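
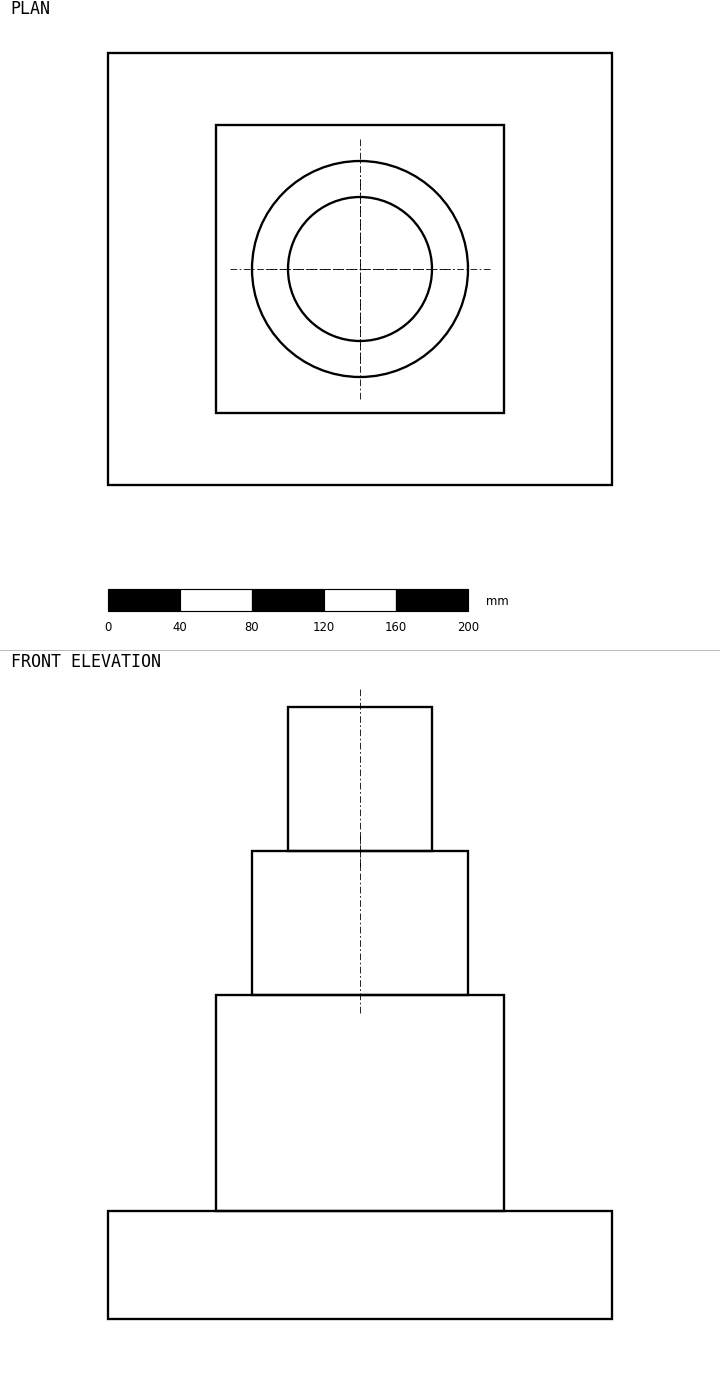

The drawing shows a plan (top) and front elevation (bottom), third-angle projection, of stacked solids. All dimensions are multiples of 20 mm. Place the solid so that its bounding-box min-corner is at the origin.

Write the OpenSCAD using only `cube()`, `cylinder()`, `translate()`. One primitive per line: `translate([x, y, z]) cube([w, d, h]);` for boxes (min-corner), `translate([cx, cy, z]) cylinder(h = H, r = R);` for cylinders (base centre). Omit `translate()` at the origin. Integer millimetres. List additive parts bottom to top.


cube([280, 240, 60]);
translate([60, 40, 60]) cube([160, 160, 120]);
translate([140, 120, 180]) cylinder(h = 80, r = 60);
translate([140, 120, 260]) cylinder(h = 80, r = 40);


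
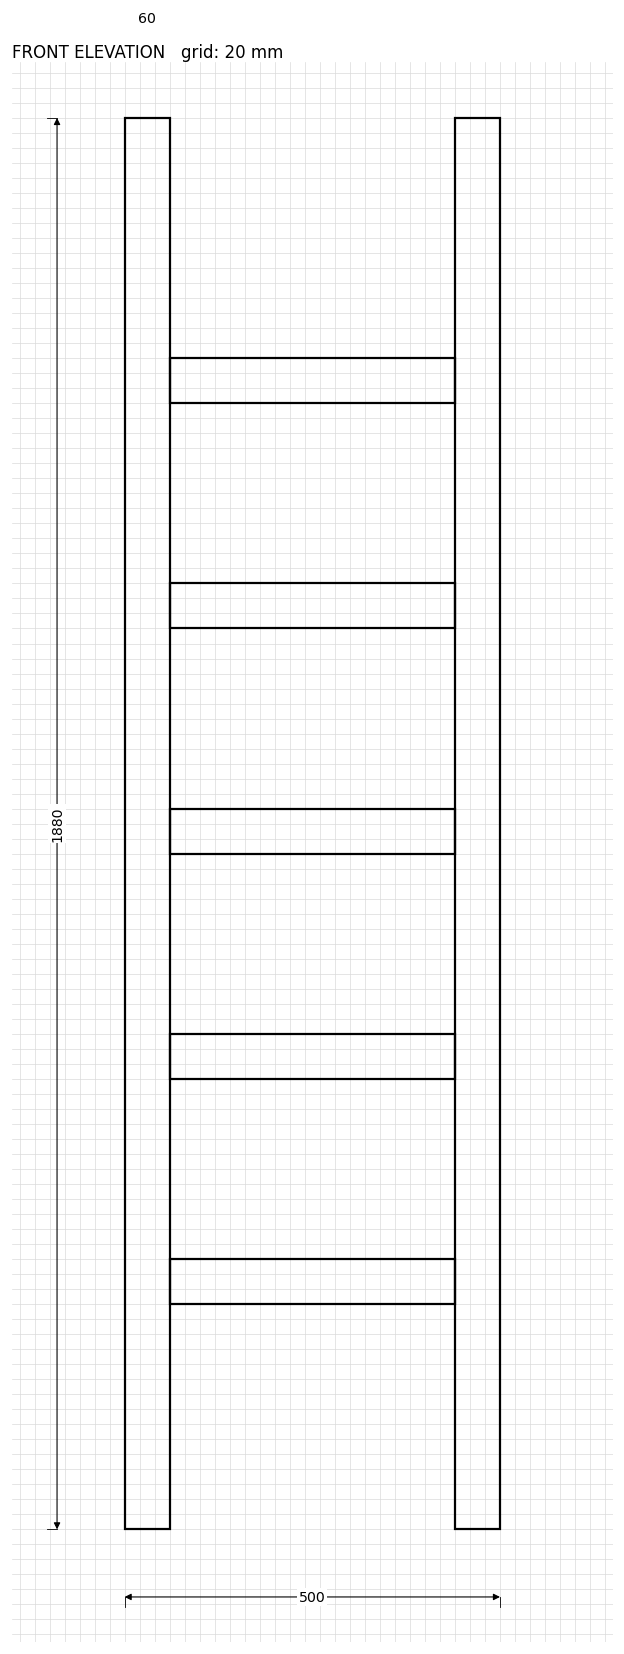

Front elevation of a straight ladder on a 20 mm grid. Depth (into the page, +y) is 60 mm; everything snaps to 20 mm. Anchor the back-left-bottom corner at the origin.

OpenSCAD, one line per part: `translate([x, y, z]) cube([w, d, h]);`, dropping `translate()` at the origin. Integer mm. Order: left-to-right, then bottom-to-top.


cube([60, 60, 1880]);
translate([60, 0, 300]) cube([380, 60, 60]);
translate([60, 0, 600]) cube([380, 60, 60]);
translate([60, 0, 900]) cube([380, 60, 60]);
translate([60, 0, 1200]) cube([380, 60, 60]);
translate([60, 0, 1500]) cube([380, 60, 60]);
translate([440, 0, 0]) cube([60, 60, 1880]);


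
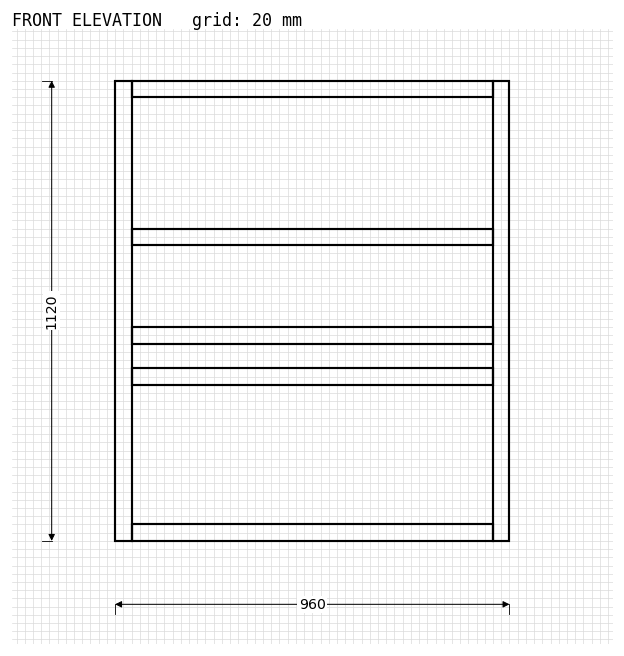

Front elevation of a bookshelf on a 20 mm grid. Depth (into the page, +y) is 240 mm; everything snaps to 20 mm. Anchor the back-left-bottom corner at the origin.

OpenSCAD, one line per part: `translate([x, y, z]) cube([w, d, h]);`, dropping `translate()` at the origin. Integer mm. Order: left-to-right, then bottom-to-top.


cube([40, 240, 1120]);
translate([40, 0, 0]) cube([880, 240, 40]);
translate([40, 0, 380]) cube([880, 240, 40]);
translate([40, 0, 480]) cube([880, 240, 40]);
translate([40, 0, 720]) cube([880, 240, 40]);
translate([40, 0, 1080]) cube([880, 240, 40]);
translate([920, 0, 0]) cube([40, 240, 1120]);


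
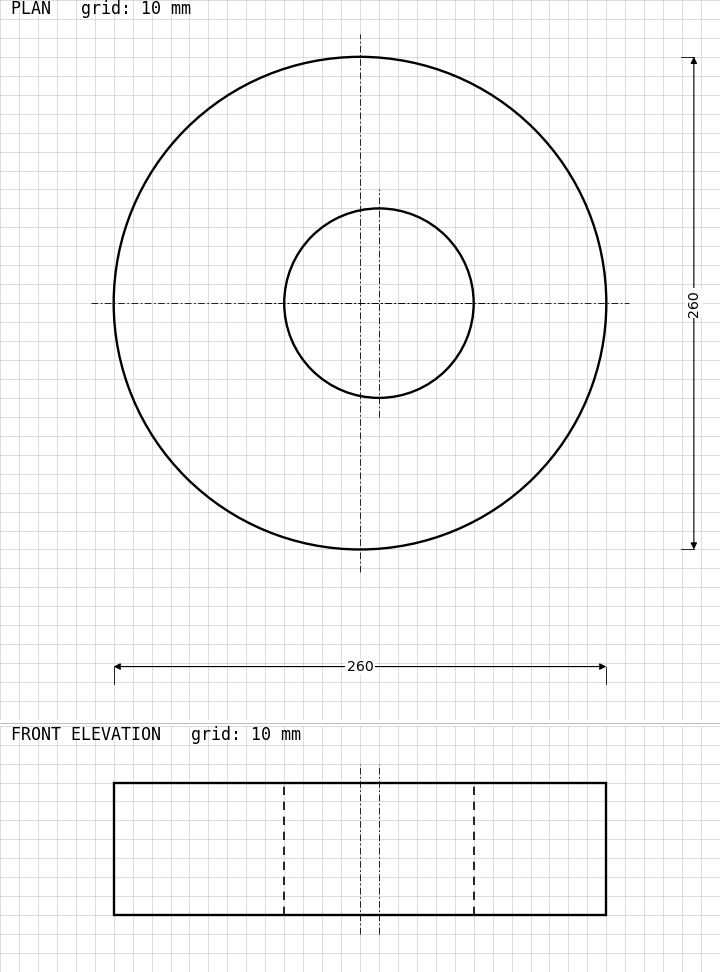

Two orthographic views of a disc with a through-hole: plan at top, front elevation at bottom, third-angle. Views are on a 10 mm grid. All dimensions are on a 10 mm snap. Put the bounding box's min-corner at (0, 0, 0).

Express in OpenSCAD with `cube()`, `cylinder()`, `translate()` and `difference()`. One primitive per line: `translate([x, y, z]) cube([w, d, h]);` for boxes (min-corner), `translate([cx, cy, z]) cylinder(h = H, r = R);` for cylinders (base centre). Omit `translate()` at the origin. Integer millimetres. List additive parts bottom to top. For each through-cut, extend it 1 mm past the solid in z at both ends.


difference() {
  translate([130, 130, 0]) cylinder(h = 70, r = 130);
  translate([140, 130, -1]) cylinder(h = 72, r = 50);
}


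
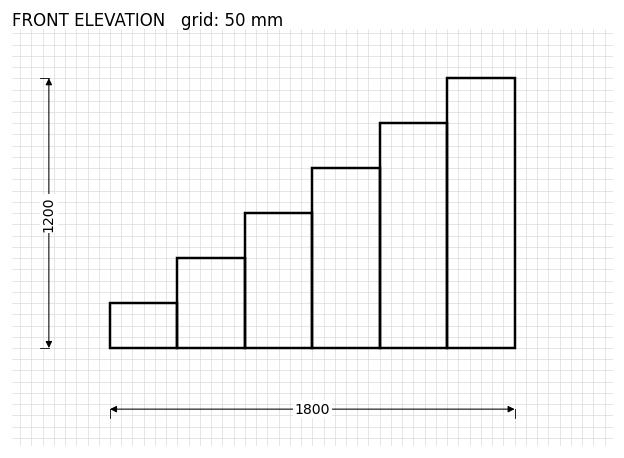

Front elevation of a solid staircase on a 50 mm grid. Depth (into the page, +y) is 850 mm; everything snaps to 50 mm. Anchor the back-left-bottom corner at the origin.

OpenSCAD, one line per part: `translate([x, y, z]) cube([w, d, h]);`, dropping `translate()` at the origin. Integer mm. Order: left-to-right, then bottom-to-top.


cube([300, 850, 200]);
translate([300, 0, 0]) cube([300, 850, 400]);
translate([600, 0, 0]) cube([300, 850, 600]);
translate([900, 0, 0]) cube([300, 850, 800]);
translate([1200, 0, 0]) cube([300, 850, 1000]);
translate([1500, 0, 0]) cube([300, 850, 1200]);


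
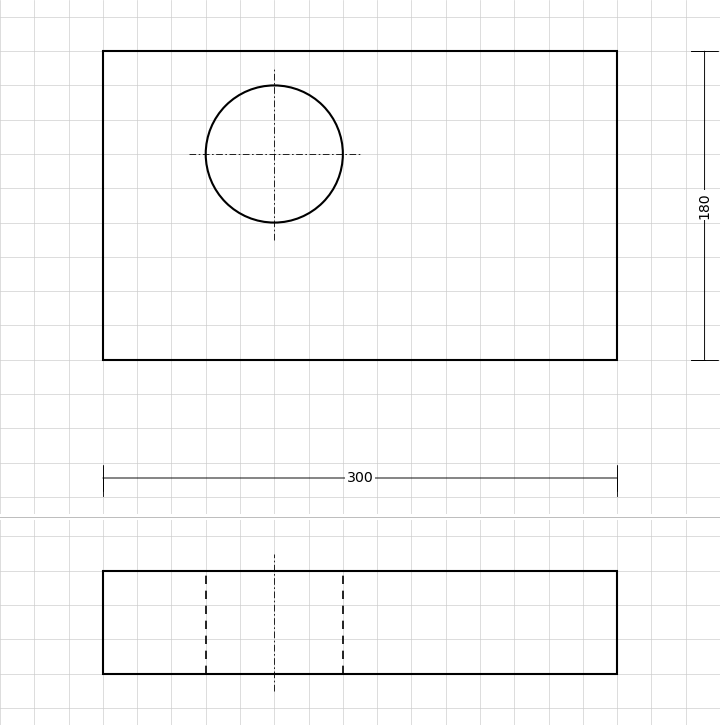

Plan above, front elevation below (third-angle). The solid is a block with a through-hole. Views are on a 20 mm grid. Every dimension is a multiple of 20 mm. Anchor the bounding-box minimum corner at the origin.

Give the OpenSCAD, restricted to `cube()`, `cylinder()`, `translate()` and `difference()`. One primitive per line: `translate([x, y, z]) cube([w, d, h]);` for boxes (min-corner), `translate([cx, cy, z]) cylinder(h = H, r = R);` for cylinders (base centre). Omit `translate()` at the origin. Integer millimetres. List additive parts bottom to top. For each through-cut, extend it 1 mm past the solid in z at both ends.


difference() {
  cube([300, 180, 60]);
  translate([100, 120, -1]) cylinder(h = 62, r = 40);
}


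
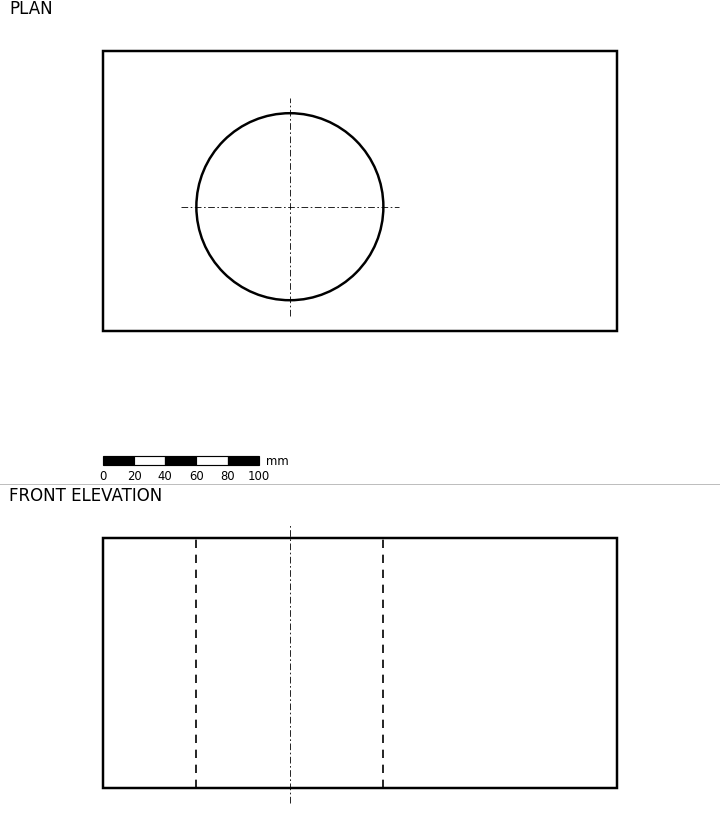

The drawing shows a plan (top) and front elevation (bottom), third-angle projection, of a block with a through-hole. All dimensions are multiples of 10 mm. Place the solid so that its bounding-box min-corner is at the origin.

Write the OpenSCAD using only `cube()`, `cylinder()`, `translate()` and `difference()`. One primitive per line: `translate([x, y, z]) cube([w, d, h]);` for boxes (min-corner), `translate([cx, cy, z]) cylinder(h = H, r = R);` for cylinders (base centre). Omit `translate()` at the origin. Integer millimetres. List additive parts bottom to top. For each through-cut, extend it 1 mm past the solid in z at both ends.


difference() {
  cube([330, 180, 160]);
  translate([120, 80, -1]) cylinder(h = 162, r = 60);
}


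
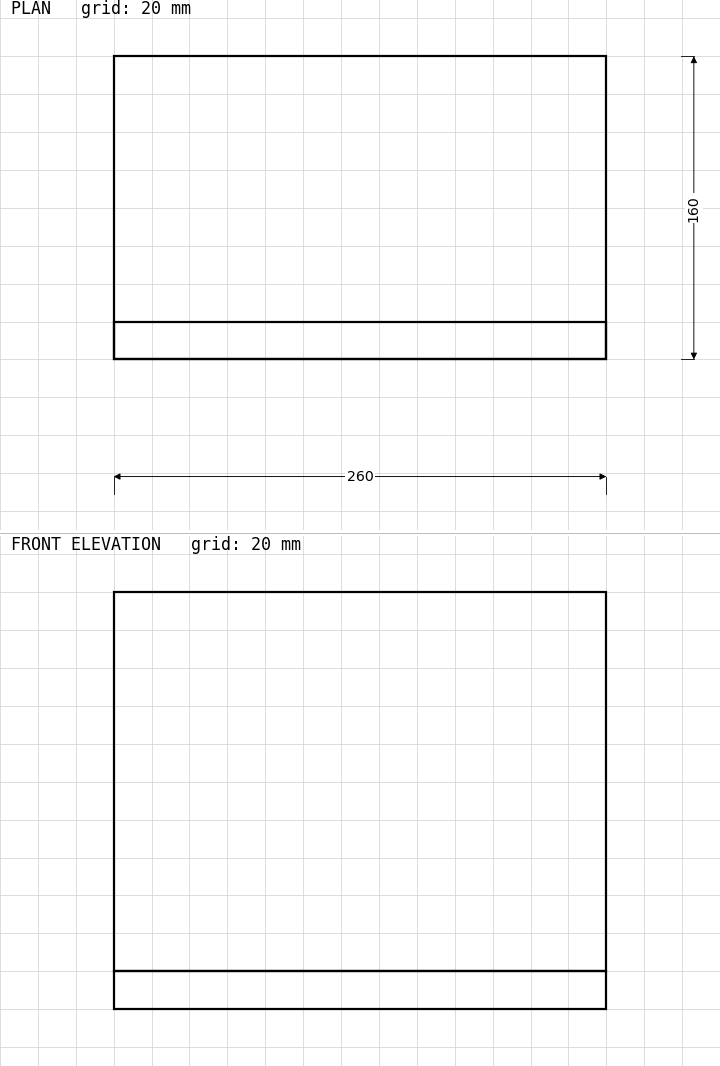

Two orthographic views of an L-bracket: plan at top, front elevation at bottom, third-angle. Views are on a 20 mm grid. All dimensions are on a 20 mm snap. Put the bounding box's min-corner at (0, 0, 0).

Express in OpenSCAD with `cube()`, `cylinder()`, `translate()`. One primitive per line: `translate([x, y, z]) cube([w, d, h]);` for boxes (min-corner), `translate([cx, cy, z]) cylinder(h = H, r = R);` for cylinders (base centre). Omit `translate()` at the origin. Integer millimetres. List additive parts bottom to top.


cube([260, 160, 20]);
translate([0, 0, 20]) cube([260, 20, 200]);


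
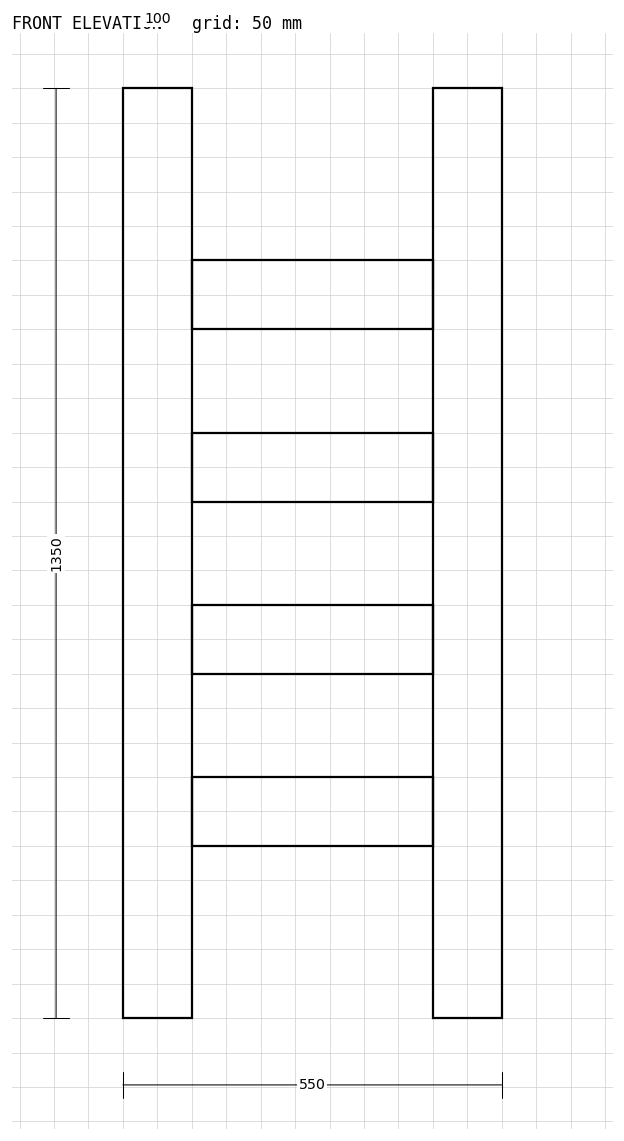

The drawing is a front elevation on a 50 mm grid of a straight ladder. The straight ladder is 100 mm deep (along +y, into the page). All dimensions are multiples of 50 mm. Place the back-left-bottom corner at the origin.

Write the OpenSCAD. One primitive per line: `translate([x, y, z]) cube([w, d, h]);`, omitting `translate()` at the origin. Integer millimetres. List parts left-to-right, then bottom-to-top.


cube([100, 100, 1350]);
translate([100, 0, 250]) cube([350, 100, 100]);
translate([100, 0, 500]) cube([350, 100, 100]);
translate([100, 0, 750]) cube([350, 100, 100]);
translate([100, 0, 1000]) cube([350, 100, 100]);
translate([450, 0, 0]) cube([100, 100, 1350]);


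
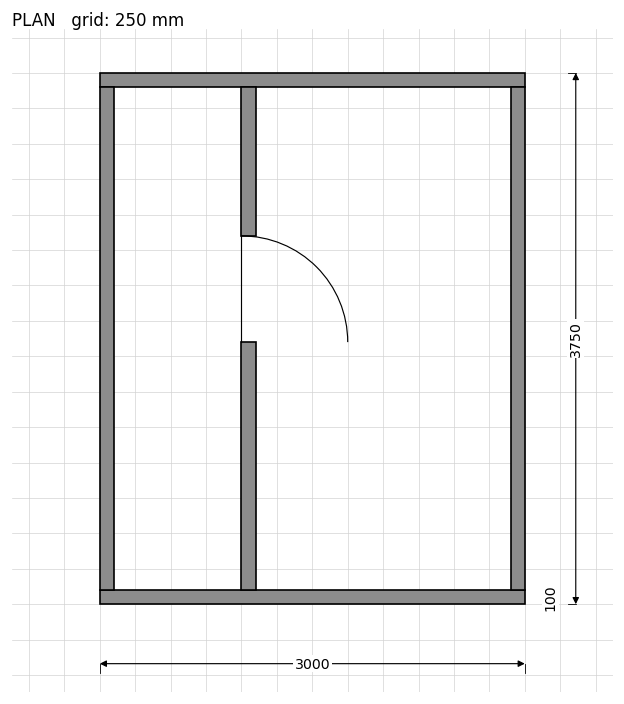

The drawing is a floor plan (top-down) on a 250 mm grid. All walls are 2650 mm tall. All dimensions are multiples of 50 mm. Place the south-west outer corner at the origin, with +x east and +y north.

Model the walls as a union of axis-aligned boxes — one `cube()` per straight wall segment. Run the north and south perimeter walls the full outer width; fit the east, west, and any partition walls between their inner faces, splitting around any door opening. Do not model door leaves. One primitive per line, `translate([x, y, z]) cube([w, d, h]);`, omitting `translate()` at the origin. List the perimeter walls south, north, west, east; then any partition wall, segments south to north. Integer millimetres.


cube([3000, 100, 2650]);
translate([0, 3650, 0]) cube([3000, 100, 2650]);
translate([0, 100, 0]) cube([100, 3550, 2650]);
translate([2900, 100, 0]) cube([100, 3550, 2650]);
translate([1000, 100, 0]) cube([100, 1750, 2650]);
translate([1000, 2600, 0]) cube([100, 1050, 2650]);


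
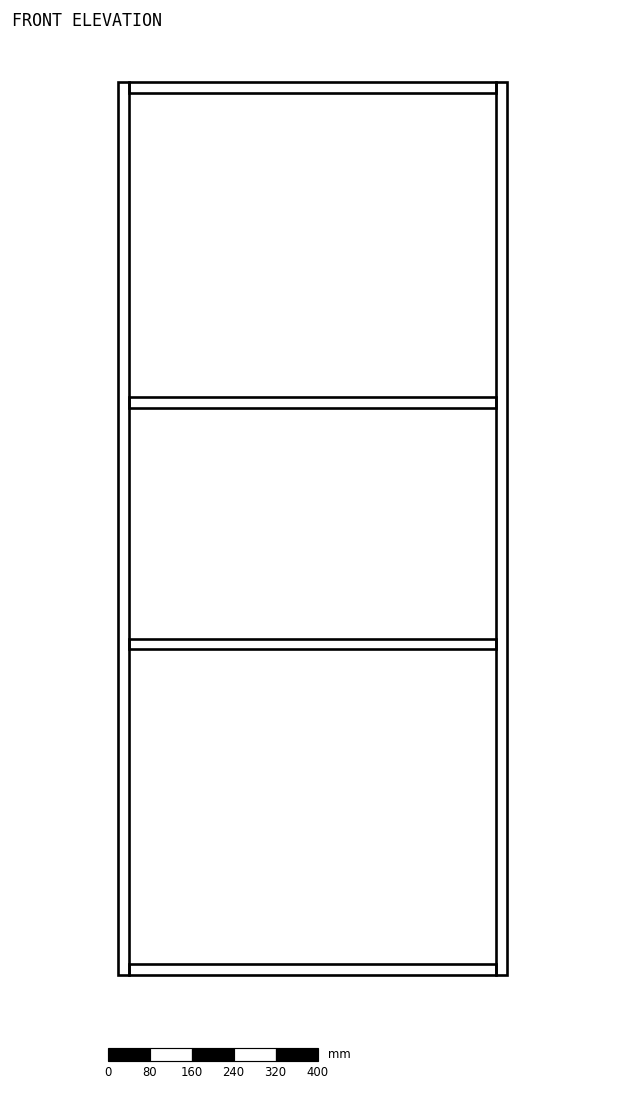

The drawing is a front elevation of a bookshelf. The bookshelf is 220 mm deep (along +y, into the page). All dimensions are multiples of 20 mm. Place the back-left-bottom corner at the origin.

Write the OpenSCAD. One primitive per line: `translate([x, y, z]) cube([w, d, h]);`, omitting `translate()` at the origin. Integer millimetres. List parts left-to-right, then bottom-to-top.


cube([20, 220, 1700]);
translate([20, 0, 0]) cube([700, 220, 20]);
translate([20, 0, 620]) cube([700, 220, 20]);
translate([20, 0, 1080]) cube([700, 220, 20]);
translate([20, 0, 1680]) cube([700, 220, 20]);
translate([720, 0, 0]) cube([20, 220, 1700]);


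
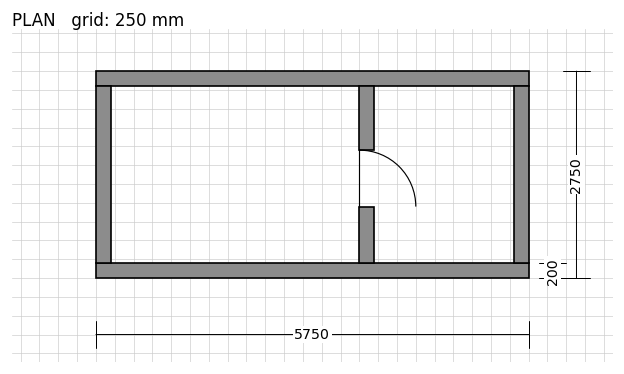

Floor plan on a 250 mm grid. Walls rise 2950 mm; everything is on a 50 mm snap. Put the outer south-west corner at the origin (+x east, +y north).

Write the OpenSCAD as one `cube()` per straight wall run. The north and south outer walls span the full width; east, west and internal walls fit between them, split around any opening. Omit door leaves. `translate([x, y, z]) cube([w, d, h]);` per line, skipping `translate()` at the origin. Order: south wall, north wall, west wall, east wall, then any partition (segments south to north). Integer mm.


cube([5750, 200, 2950]);
translate([0, 2550, 0]) cube([5750, 200, 2950]);
translate([0, 200, 0]) cube([200, 2350, 2950]);
translate([5550, 200, 0]) cube([200, 2350, 2950]);
translate([3500, 200, 0]) cube([200, 750, 2950]);
translate([3500, 1700, 0]) cube([200, 850, 2950]);


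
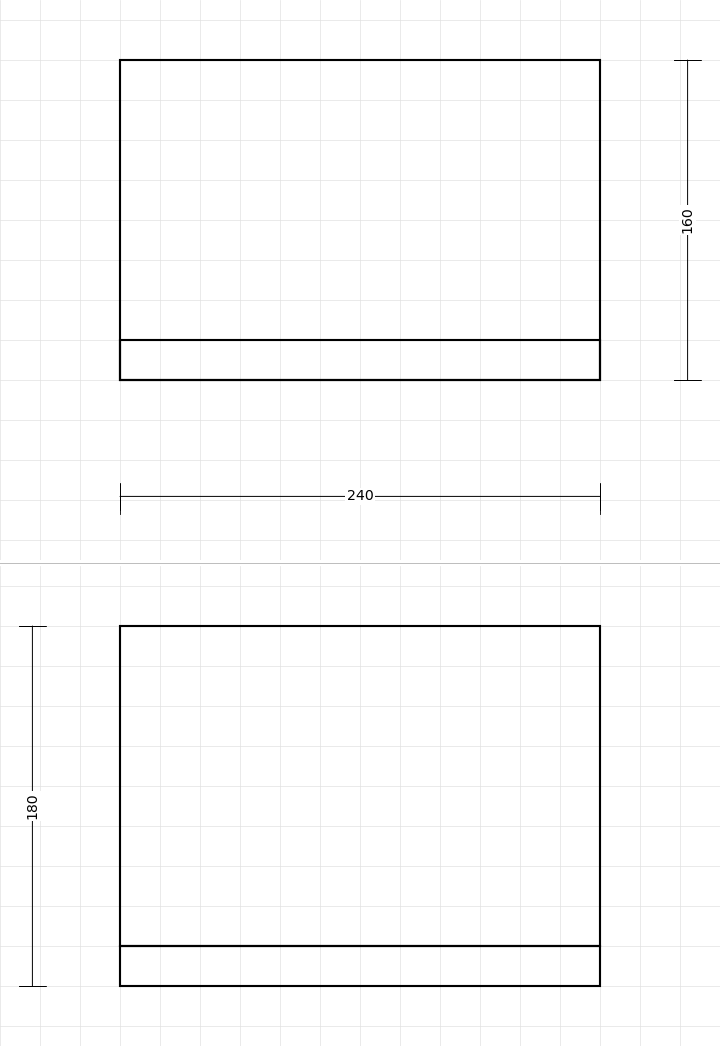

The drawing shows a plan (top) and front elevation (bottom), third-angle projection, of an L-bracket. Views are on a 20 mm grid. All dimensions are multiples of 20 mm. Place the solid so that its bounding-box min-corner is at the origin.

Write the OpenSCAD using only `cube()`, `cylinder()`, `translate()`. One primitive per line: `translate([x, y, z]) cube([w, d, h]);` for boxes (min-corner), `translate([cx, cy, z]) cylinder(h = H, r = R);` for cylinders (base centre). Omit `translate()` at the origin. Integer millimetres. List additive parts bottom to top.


cube([240, 160, 20]);
translate([0, 0, 20]) cube([240, 20, 160]);


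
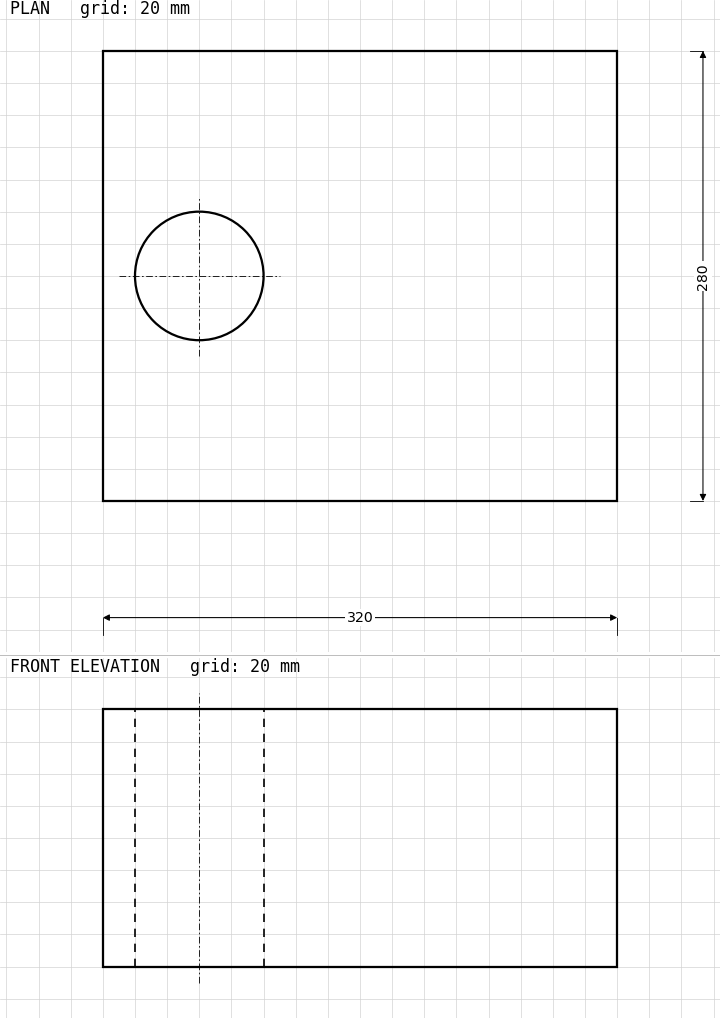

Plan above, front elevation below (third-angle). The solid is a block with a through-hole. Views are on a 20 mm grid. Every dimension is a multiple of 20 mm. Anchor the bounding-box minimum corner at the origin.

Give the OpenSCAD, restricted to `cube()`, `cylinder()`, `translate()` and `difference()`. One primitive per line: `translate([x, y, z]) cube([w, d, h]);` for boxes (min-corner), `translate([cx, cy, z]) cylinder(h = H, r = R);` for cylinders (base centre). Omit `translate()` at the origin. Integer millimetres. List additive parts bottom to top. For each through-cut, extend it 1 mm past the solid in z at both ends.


difference() {
  cube([320, 280, 160]);
  translate([60, 140, -1]) cylinder(h = 162, r = 40);
}


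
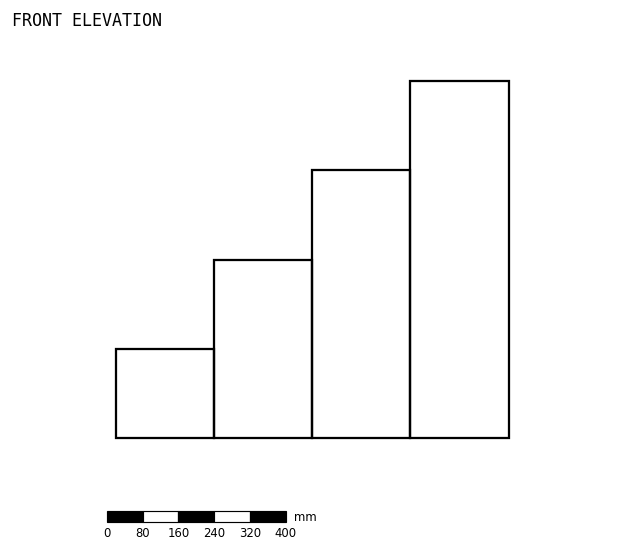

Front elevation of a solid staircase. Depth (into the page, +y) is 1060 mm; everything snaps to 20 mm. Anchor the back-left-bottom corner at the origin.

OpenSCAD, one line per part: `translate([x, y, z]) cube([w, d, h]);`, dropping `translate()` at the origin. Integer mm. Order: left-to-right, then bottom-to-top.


cube([220, 1060, 200]);
translate([220, 0, 0]) cube([220, 1060, 400]);
translate([440, 0, 0]) cube([220, 1060, 600]);
translate([660, 0, 0]) cube([220, 1060, 800]);


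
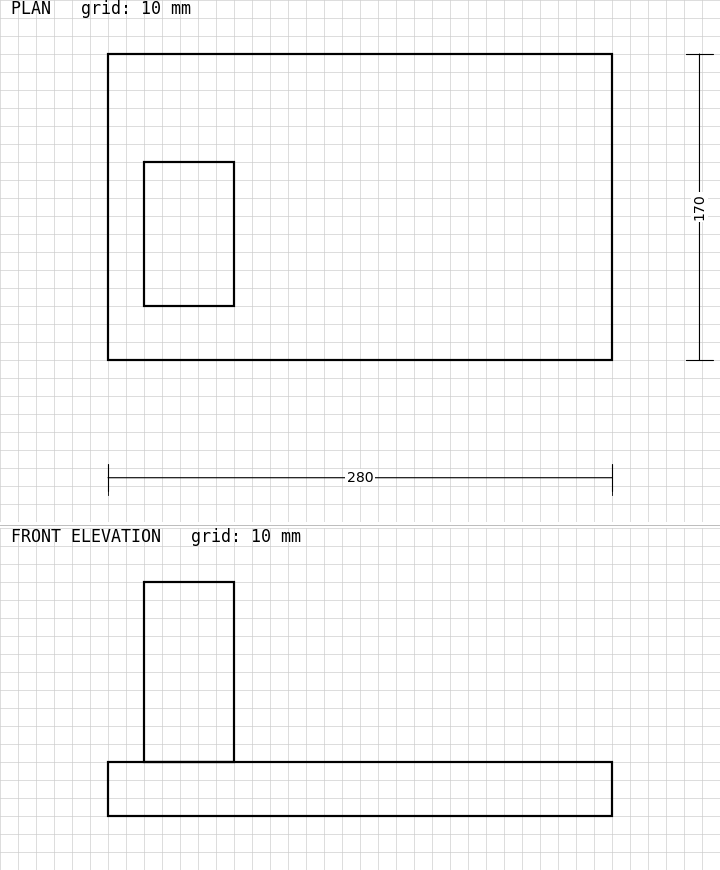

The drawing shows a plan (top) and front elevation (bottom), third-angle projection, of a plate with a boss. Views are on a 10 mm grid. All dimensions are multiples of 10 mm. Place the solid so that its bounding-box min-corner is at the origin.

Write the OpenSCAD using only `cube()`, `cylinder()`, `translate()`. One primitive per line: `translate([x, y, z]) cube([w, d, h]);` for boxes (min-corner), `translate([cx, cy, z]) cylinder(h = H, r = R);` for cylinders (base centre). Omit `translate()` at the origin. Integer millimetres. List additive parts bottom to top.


cube([280, 170, 30]);
translate([20, 30, 30]) cube([50, 80, 100]);


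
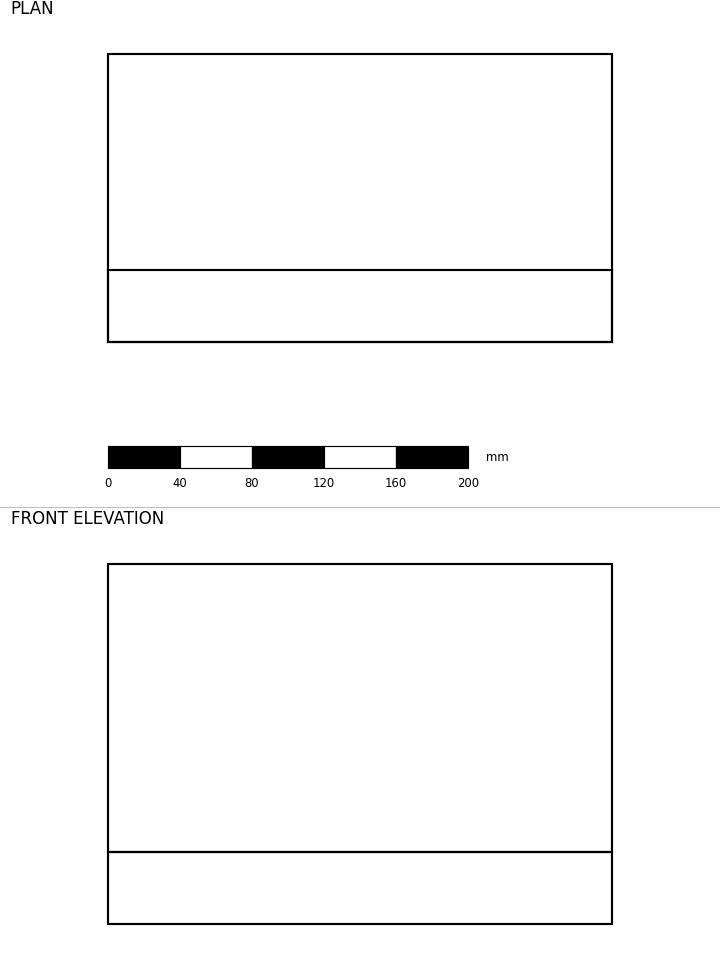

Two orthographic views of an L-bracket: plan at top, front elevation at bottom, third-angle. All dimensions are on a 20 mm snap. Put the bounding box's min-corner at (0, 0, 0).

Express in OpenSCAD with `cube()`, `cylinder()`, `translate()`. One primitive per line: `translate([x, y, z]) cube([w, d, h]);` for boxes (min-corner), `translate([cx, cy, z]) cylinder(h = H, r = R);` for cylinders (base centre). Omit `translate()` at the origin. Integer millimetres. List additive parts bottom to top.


cube([280, 160, 40]);
translate([0, 0, 40]) cube([280, 40, 160]);


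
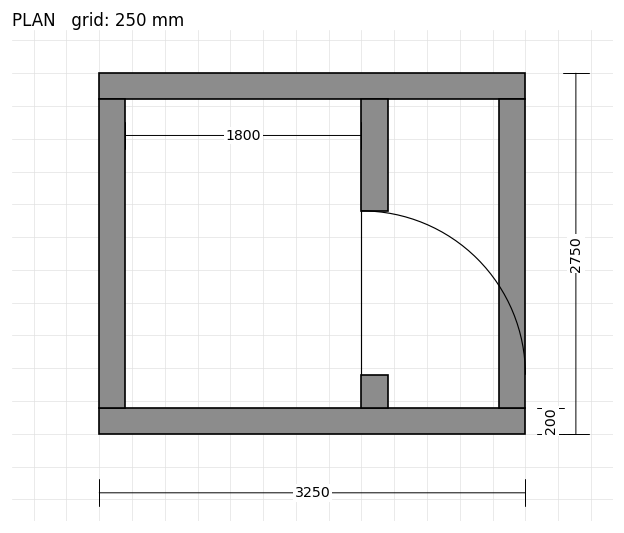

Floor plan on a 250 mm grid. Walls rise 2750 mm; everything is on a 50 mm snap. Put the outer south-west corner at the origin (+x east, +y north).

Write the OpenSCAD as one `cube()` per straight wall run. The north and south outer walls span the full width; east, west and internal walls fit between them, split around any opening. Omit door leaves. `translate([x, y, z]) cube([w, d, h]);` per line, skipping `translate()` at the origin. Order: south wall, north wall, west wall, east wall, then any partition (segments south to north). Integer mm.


cube([3250, 200, 2750]);
translate([0, 2550, 0]) cube([3250, 200, 2750]);
translate([0, 200, 0]) cube([200, 2350, 2750]);
translate([3050, 200, 0]) cube([200, 2350, 2750]);
translate([2000, 200, 0]) cube([200, 250, 2750]);
translate([2000, 1700, 0]) cube([200, 850, 2750]);


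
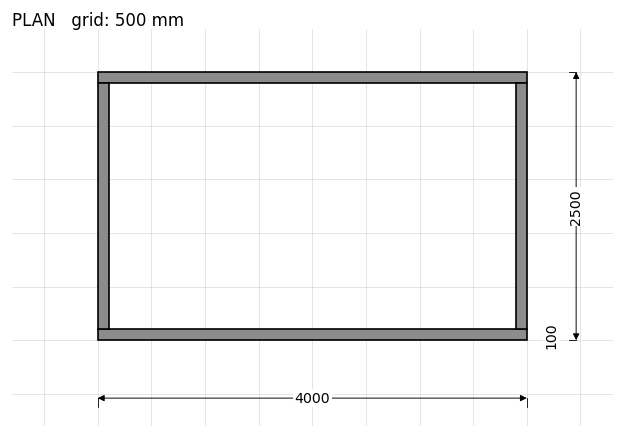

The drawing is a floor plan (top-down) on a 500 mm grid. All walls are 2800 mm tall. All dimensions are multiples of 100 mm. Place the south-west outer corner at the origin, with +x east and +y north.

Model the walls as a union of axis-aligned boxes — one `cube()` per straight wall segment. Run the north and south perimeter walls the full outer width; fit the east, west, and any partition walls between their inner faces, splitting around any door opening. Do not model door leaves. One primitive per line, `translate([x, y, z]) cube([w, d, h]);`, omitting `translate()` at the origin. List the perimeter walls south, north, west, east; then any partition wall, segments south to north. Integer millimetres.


cube([4000, 100, 2800]);
translate([0, 2400, 0]) cube([4000, 100, 2800]);
translate([0, 100, 0]) cube([100, 2300, 2800]);
translate([3900, 100, 0]) cube([100, 2300, 2800]);


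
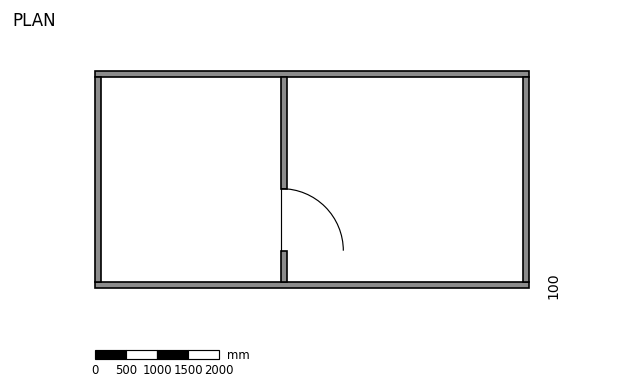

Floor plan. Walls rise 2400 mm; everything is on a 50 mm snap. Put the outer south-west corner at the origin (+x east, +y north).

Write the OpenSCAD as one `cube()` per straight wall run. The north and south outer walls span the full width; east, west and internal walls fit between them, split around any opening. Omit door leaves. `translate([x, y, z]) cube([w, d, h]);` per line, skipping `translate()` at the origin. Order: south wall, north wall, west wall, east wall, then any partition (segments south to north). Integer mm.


cube([7000, 100, 2400]);
translate([0, 3400, 0]) cube([7000, 100, 2400]);
translate([0, 100, 0]) cube([100, 3300, 2400]);
translate([6900, 100, 0]) cube([100, 3300, 2400]);
translate([3000, 100, 0]) cube([100, 500, 2400]);
translate([3000, 1600, 0]) cube([100, 1800, 2400]);


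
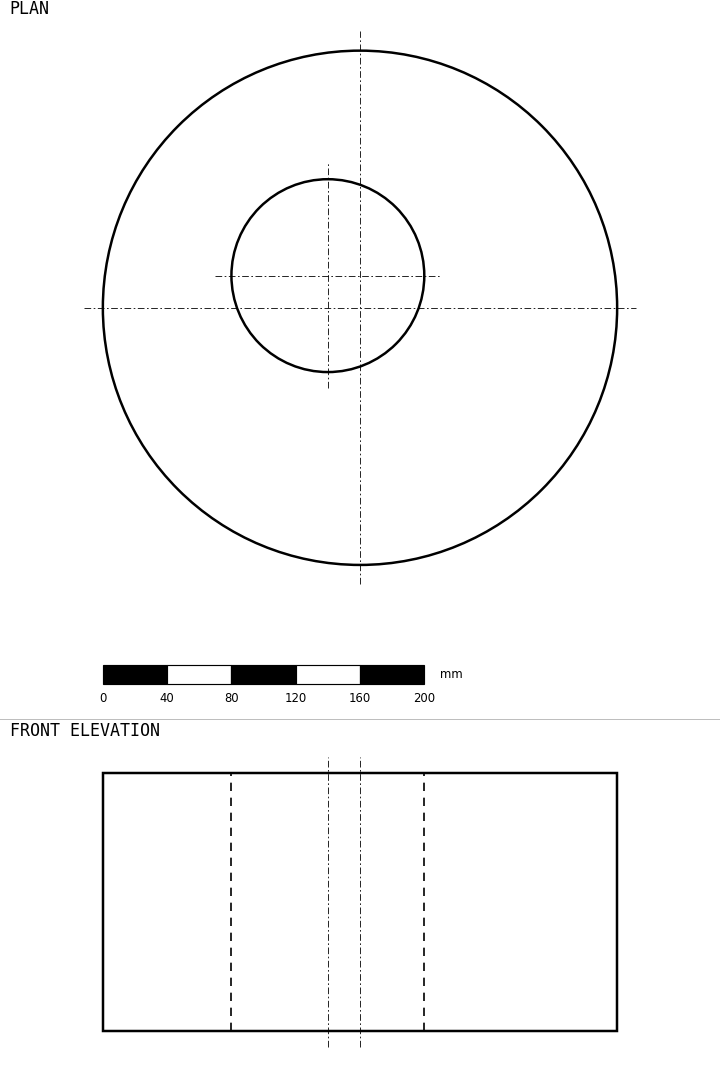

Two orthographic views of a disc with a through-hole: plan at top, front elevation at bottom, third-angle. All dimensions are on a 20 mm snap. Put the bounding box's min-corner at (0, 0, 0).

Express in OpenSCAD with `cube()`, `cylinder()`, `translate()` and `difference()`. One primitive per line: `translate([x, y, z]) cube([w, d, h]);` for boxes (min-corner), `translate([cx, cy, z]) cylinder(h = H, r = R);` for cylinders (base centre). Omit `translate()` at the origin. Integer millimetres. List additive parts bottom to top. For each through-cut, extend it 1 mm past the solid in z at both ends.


difference() {
  translate([160, 160, 0]) cylinder(h = 160, r = 160);
  translate([140, 180, -1]) cylinder(h = 162, r = 60);
}


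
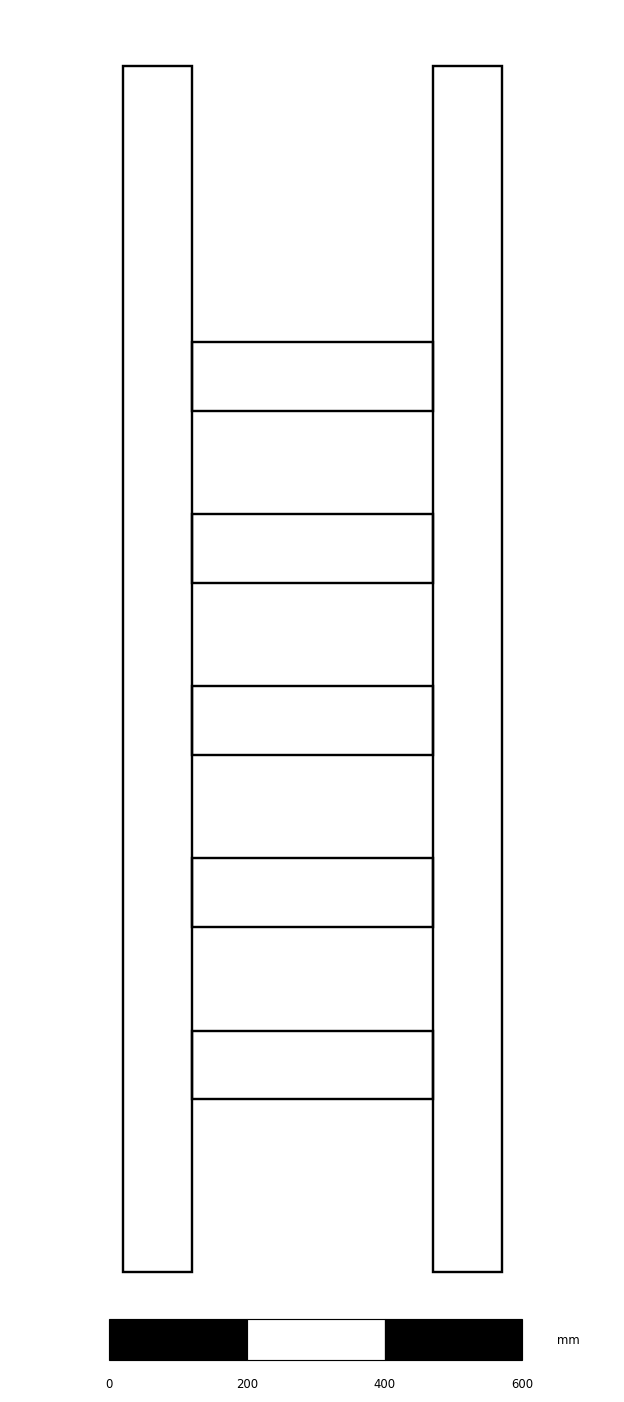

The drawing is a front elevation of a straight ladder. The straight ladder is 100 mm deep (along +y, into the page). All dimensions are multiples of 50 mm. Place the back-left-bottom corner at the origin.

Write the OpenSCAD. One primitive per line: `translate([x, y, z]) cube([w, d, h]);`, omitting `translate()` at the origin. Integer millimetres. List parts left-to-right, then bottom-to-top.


cube([100, 100, 1750]);
translate([100, 0, 250]) cube([350, 100, 100]);
translate([100, 0, 500]) cube([350, 100, 100]);
translate([100, 0, 750]) cube([350, 100, 100]);
translate([100, 0, 1000]) cube([350, 100, 100]);
translate([100, 0, 1250]) cube([350, 100, 100]);
translate([450, 0, 0]) cube([100, 100, 1750]);


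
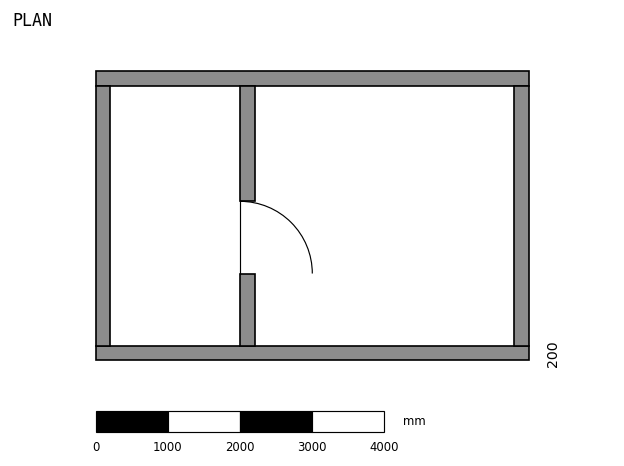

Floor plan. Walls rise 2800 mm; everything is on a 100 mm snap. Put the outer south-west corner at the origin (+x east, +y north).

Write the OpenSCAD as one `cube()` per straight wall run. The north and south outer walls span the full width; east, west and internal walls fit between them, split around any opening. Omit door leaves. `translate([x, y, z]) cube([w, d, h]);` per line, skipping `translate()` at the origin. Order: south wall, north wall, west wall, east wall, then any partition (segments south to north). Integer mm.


cube([6000, 200, 2800]);
translate([0, 3800, 0]) cube([6000, 200, 2800]);
translate([0, 200, 0]) cube([200, 3600, 2800]);
translate([5800, 200, 0]) cube([200, 3600, 2800]);
translate([2000, 200, 0]) cube([200, 1000, 2800]);
translate([2000, 2200, 0]) cube([200, 1600, 2800]);


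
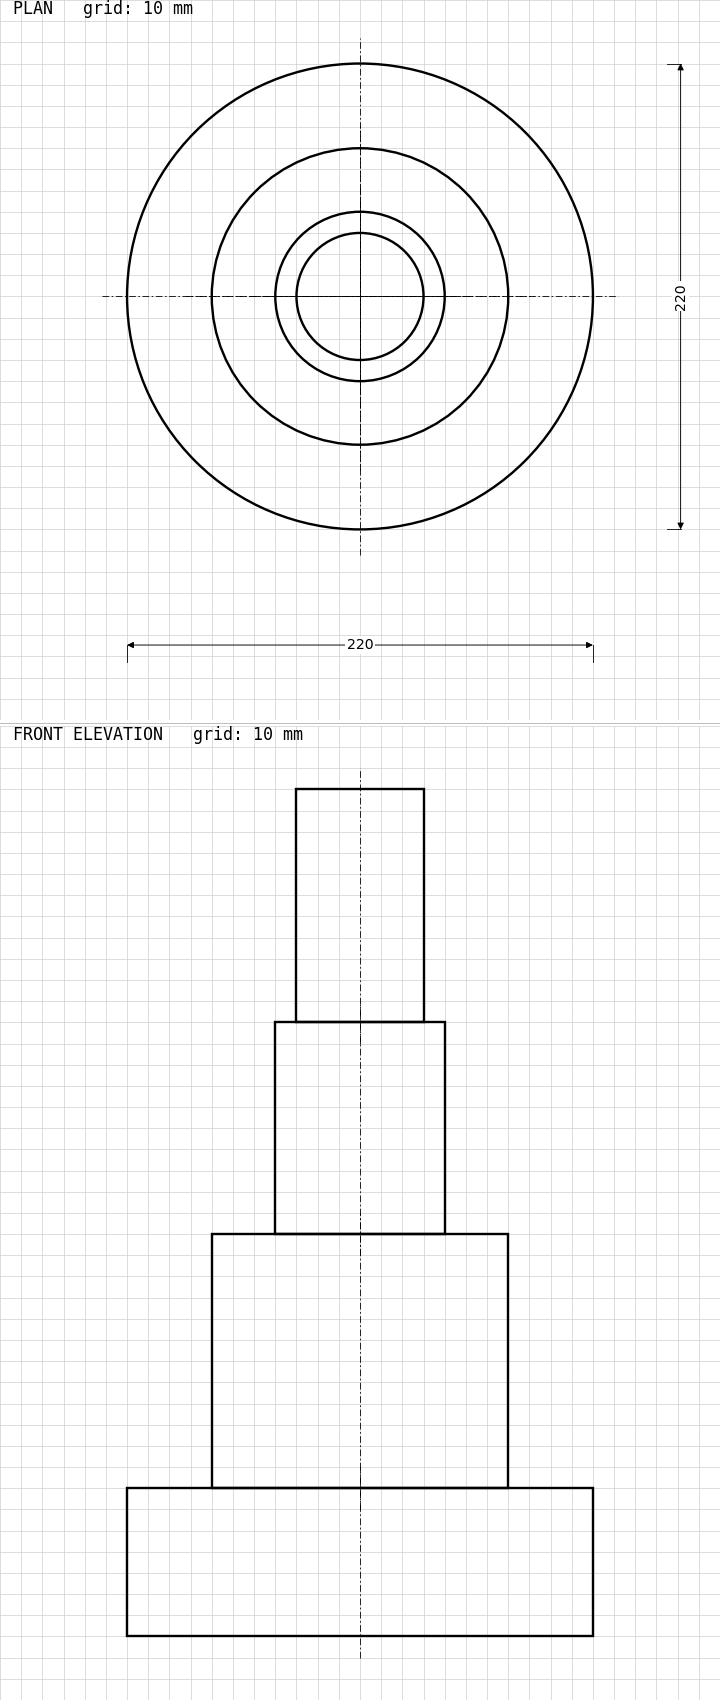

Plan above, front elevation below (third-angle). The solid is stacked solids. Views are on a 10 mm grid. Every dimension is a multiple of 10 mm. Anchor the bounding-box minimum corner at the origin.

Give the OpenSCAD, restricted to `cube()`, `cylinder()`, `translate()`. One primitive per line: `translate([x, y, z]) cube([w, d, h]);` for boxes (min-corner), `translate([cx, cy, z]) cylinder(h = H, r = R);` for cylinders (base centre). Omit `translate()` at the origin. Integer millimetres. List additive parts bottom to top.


translate([110, 110, 0]) cylinder(h = 70, r = 110);
translate([110, 110, 70]) cylinder(h = 120, r = 70);
translate([110, 110, 190]) cylinder(h = 100, r = 40);
translate([110, 110, 290]) cylinder(h = 110, r = 30);


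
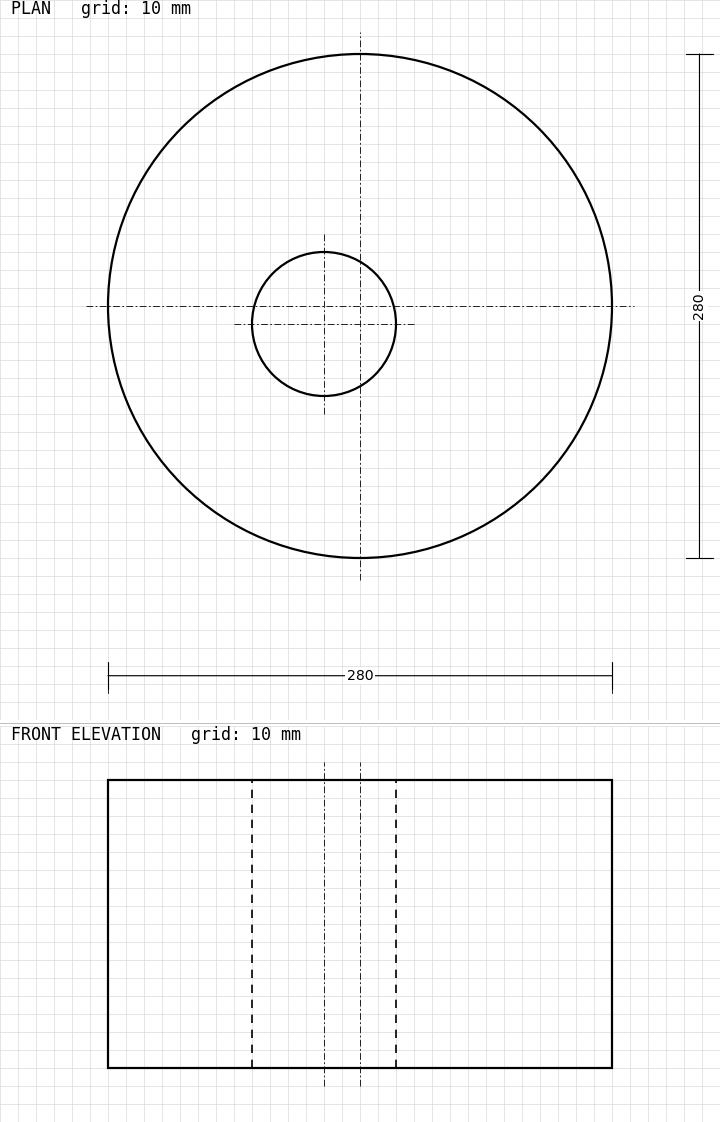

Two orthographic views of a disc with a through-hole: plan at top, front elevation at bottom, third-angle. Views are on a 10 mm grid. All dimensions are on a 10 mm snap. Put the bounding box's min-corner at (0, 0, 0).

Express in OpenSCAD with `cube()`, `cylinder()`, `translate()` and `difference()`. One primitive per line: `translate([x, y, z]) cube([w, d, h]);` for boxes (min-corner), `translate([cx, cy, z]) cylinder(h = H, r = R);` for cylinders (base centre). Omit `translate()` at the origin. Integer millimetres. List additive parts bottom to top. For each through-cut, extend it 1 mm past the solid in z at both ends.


difference() {
  translate([140, 140, 0]) cylinder(h = 160, r = 140);
  translate([120, 130, -1]) cylinder(h = 162, r = 40);
}


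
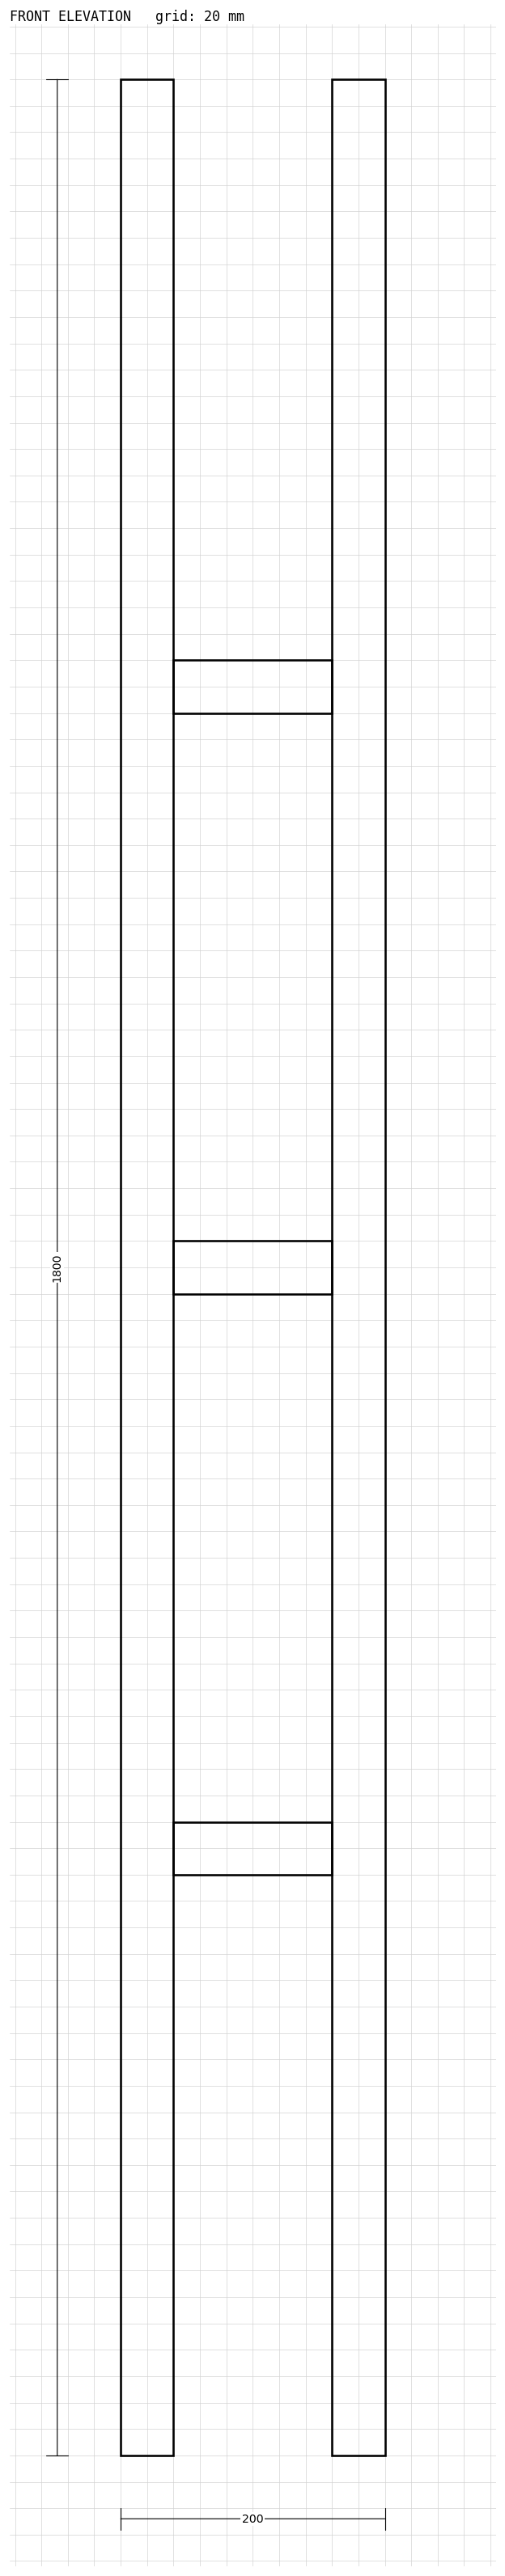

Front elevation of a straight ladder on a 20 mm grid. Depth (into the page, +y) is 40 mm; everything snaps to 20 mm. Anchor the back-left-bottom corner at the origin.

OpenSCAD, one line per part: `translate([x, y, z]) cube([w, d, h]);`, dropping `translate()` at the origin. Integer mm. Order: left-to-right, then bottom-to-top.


cube([40, 40, 1800]);
translate([40, 0, 440]) cube([120, 40, 40]);
translate([40, 0, 880]) cube([120, 40, 40]);
translate([40, 0, 1320]) cube([120, 40, 40]);
translate([160, 0, 0]) cube([40, 40, 1800]);


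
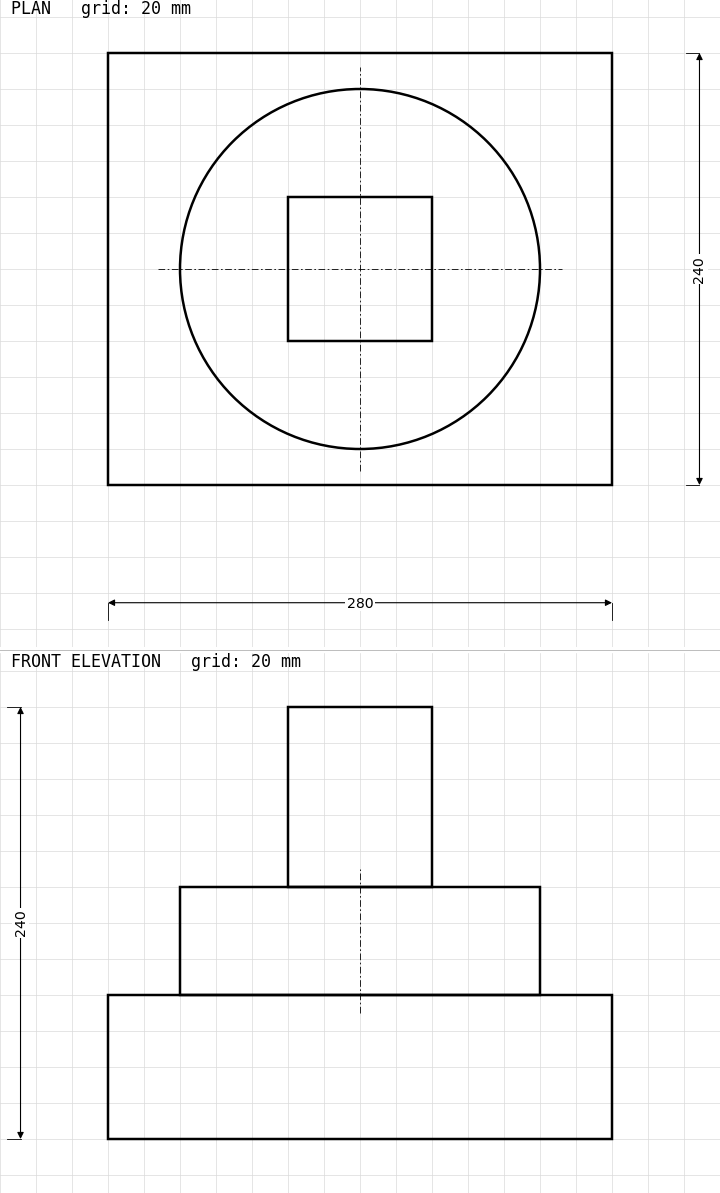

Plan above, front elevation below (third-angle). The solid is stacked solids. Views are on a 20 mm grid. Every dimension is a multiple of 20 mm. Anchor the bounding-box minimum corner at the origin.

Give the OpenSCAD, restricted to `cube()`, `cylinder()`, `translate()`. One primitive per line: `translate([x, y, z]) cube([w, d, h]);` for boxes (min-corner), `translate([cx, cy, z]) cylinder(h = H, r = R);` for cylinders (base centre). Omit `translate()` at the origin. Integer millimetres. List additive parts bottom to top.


cube([280, 240, 80]);
translate([140, 120, 80]) cylinder(h = 60, r = 100);
translate([100, 80, 140]) cube([80, 80, 100]);


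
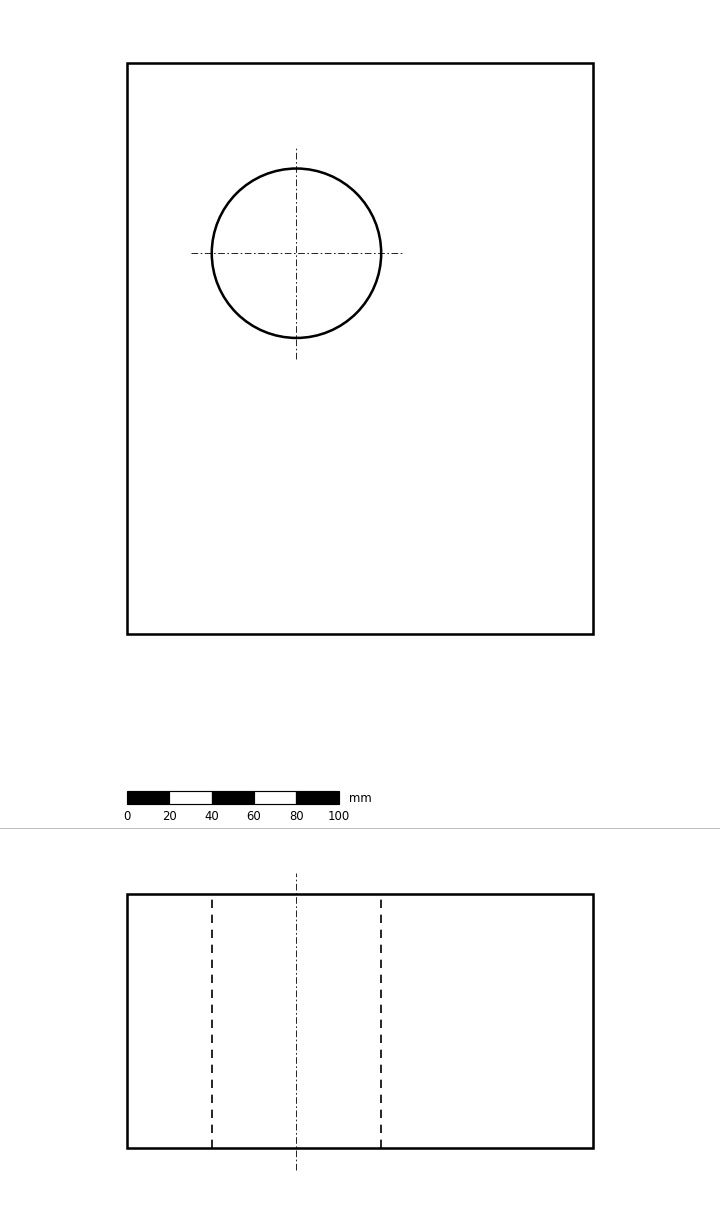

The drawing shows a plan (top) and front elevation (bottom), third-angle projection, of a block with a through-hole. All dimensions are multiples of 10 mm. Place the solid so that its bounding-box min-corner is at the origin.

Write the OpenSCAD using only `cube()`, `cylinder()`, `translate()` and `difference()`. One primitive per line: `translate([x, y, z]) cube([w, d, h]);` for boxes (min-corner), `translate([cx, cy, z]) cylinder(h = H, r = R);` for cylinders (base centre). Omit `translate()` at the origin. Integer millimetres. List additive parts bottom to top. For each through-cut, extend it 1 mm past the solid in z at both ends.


difference() {
  cube([220, 270, 120]);
  translate([80, 180, -1]) cylinder(h = 122, r = 40);
}


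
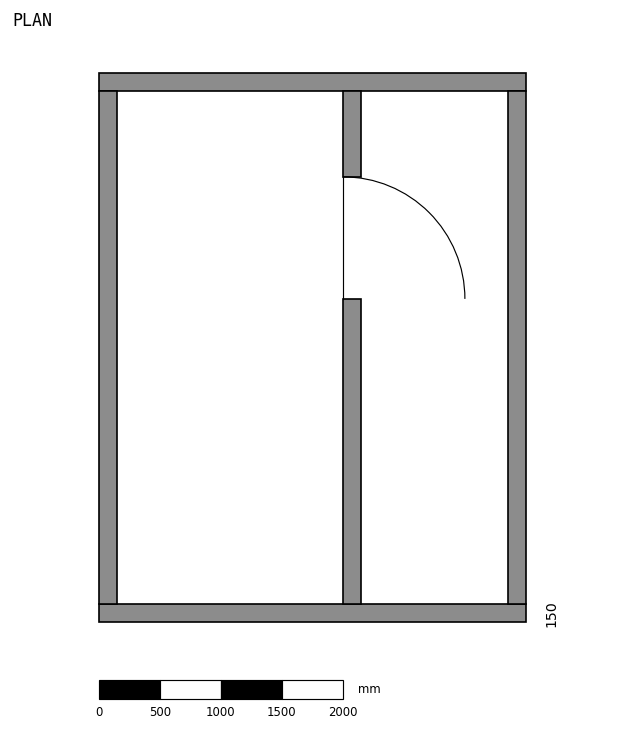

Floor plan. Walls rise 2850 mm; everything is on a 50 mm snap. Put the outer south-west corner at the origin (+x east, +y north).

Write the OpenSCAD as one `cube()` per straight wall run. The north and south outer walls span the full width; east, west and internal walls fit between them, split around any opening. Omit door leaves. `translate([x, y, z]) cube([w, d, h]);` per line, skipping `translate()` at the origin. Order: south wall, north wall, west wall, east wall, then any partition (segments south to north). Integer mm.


cube([3500, 150, 2850]);
translate([0, 4350, 0]) cube([3500, 150, 2850]);
translate([0, 150, 0]) cube([150, 4200, 2850]);
translate([3350, 150, 0]) cube([150, 4200, 2850]);
translate([2000, 150, 0]) cube([150, 2500, 2850]);
translate([2000, 3650, 0]) cube([150, 700, 2850]);


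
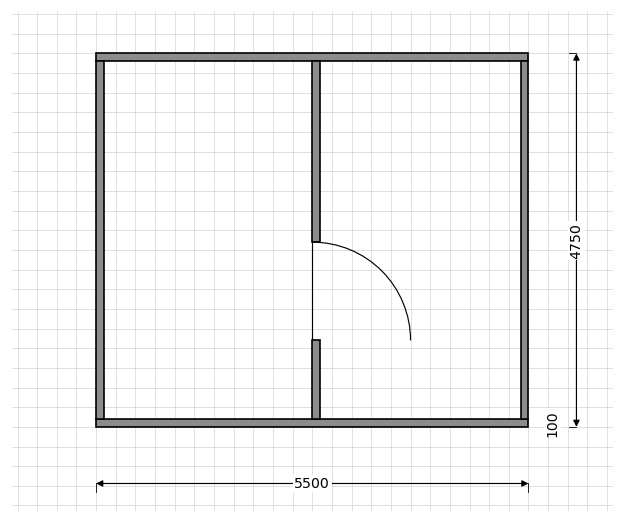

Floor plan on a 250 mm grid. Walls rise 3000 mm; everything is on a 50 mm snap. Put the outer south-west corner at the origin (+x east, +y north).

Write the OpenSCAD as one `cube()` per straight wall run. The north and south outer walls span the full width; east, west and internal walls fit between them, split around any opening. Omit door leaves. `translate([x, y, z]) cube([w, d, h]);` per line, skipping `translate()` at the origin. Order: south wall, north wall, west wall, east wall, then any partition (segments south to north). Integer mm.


cube([5500, 100, 3000]);
translate([0, 4650, 0]) cube([5500, 100, 3000]);
translate([0, 100, 0]) cube([100, 4550, 3000]);
translate([5400, 100, 0]) cube([100, 4550, 3000]);
translate([2750, 100, 0]) cube([100, 1000, 3000]);
translate([2750, 2350, 0]) cube([100, 2300, 3000]);


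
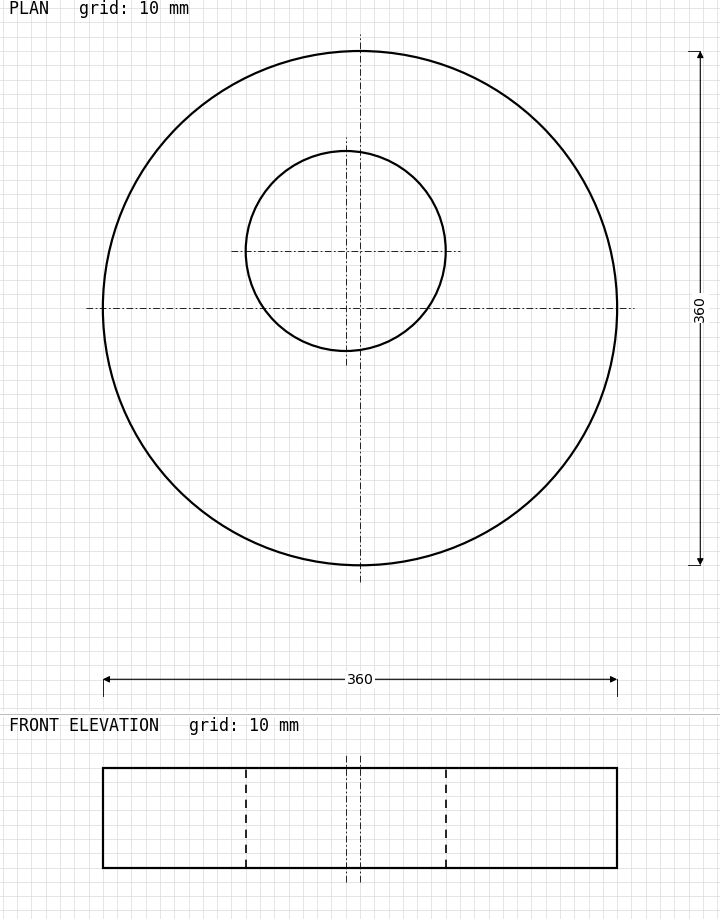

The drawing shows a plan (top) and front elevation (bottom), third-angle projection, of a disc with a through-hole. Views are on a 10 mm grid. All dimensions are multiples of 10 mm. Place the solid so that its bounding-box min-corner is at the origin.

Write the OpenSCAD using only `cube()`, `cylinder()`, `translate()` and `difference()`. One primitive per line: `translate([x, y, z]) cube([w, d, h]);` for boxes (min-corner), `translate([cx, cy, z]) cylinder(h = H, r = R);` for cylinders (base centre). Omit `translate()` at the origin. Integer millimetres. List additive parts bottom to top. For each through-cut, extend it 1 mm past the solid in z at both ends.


difference() {
  translate([180, 180, 0]) cylinder(h = 70, r = 180);
  translate([170, 220, -1]) cylinder(h = 72, r = 70);
}


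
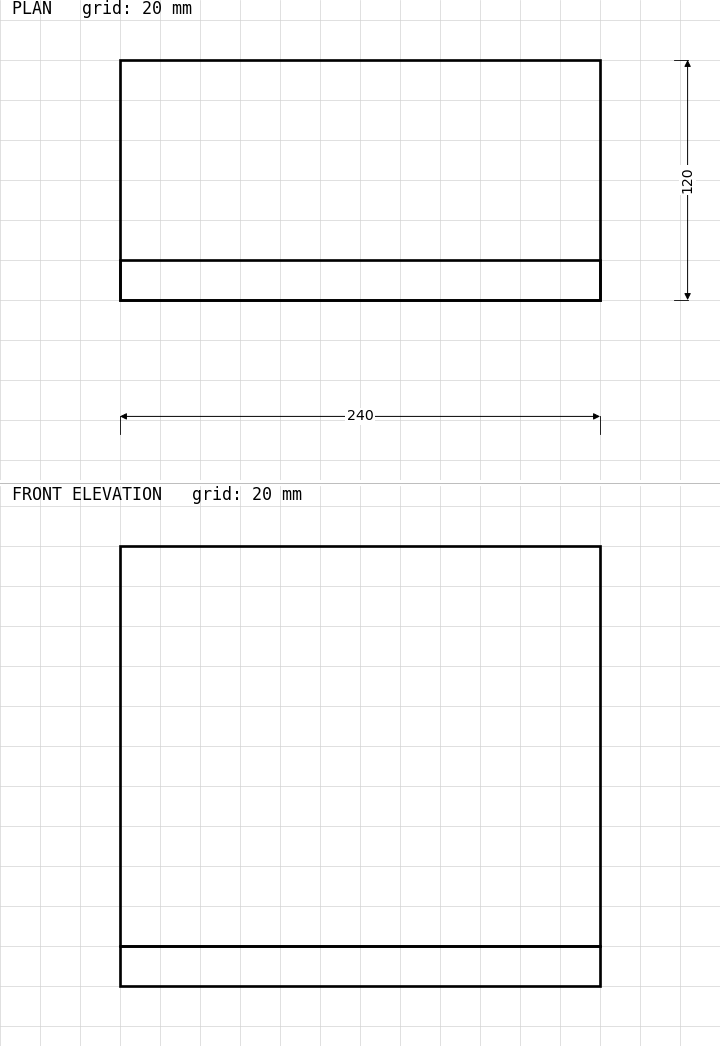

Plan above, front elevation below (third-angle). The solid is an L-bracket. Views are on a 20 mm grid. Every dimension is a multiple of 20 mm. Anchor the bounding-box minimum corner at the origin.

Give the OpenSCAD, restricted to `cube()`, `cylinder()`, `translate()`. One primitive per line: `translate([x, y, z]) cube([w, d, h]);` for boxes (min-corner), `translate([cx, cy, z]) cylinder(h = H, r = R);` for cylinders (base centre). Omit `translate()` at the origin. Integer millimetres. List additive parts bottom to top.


cube([240, 120, 20]);
translate([0, 0, 20]) cube([240, 20, 200]);


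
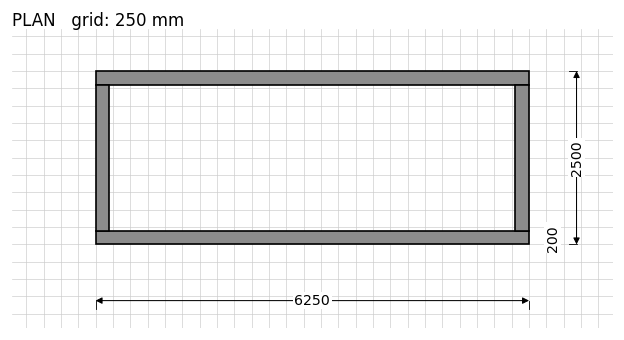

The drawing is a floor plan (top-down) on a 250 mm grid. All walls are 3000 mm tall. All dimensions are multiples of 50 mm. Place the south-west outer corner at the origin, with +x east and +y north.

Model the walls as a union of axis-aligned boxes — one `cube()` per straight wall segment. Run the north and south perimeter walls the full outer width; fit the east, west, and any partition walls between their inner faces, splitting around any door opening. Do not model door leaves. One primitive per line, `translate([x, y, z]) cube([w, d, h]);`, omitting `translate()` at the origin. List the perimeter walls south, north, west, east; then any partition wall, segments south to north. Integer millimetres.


cube([6250, 200, 3000]);
translate([0, 2300, 0]) cube([6250, 200, 3000]);
translate([0, 200, 0]) cube([200, 2100, 3000]);
translate([6050, 200, 0]) cube([200, 2100, 3000]);


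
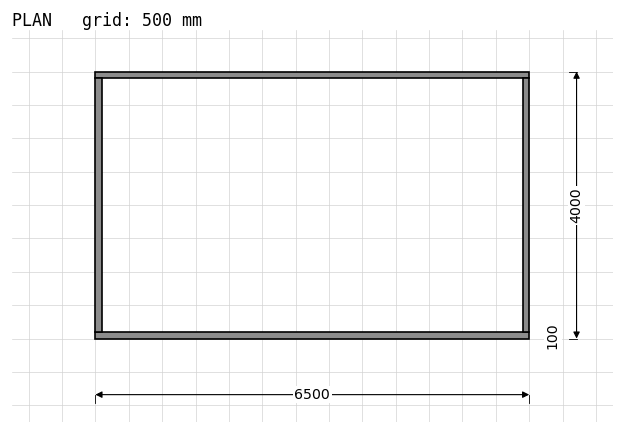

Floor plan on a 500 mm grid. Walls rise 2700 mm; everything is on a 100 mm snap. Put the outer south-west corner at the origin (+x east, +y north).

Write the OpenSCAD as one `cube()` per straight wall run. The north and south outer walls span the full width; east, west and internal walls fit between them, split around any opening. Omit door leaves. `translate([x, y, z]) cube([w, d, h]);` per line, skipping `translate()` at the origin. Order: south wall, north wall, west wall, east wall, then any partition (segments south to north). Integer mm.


cube([6500, 100, 2700]);
translate([0, 3900, 0]) cube([6500, 100, 2700]);
translate([0, 100, 0]) cube([100, 3800, 2700]);
translate([6400, 100, 0]) cube([100, 3800, 2700]);


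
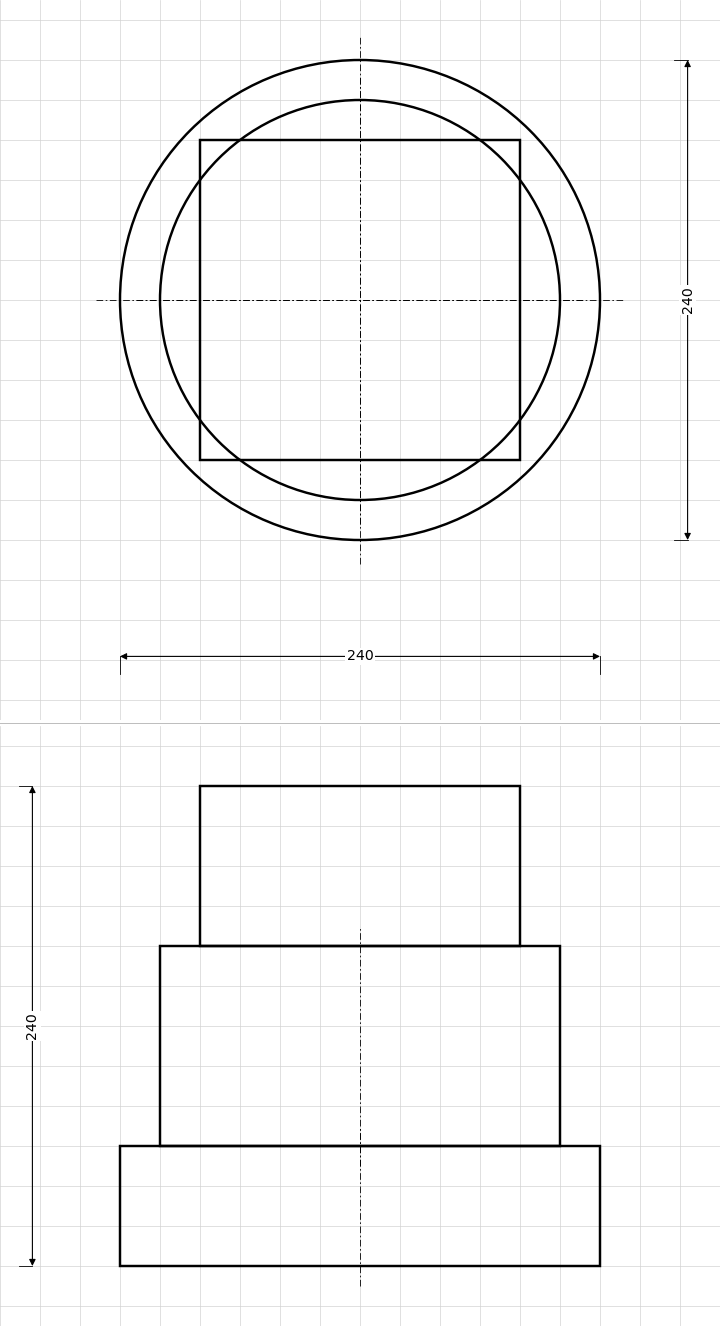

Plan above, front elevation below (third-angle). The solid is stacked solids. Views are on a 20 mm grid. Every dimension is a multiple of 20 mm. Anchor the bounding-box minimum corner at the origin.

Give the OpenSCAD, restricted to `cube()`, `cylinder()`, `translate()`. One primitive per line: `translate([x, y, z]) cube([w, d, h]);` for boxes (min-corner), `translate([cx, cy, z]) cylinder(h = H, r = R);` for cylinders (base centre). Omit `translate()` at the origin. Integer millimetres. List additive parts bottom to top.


translate([120, 120, 0]) cylinder(h = 60, r = 120);
translate([120, 120, 60]) cylinder(h = 100, r = 100);
translate([40, 40, 160]) cube([160, 160, 80]);
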